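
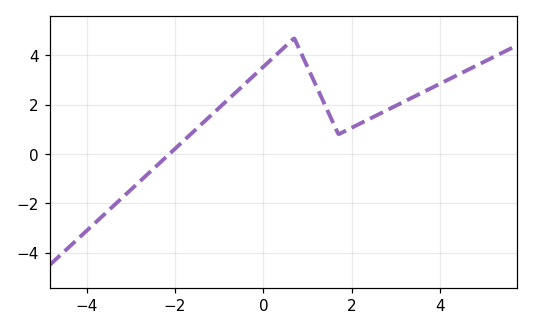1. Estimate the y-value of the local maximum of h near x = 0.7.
4.7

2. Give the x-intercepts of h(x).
-2.13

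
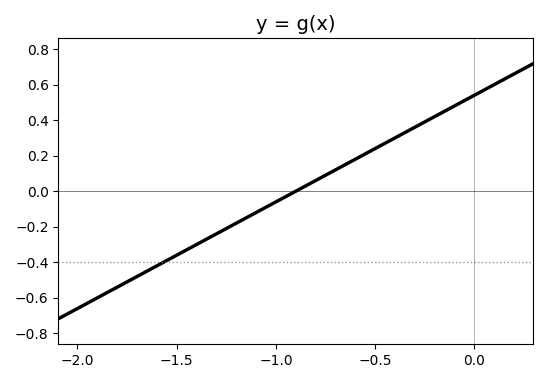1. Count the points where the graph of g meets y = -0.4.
1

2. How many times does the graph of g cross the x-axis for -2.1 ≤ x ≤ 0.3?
1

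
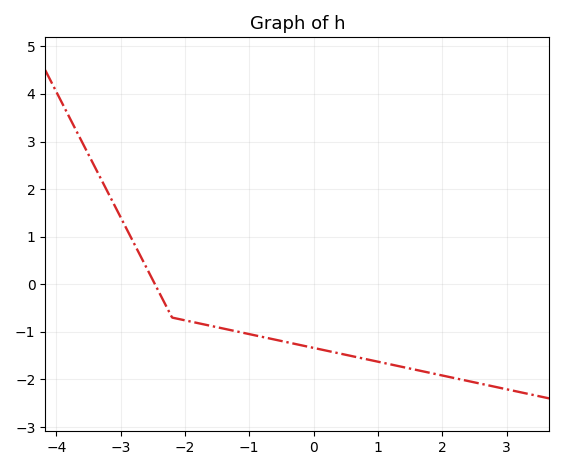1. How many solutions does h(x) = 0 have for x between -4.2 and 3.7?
1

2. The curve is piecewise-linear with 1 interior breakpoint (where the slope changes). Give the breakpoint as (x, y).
(-2.2, -0.7)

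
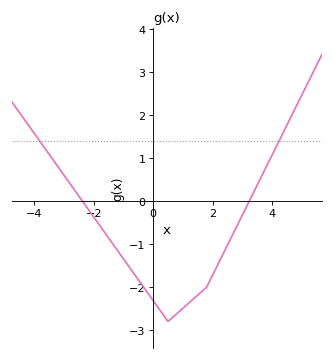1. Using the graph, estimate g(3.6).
0.5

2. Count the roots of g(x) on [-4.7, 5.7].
2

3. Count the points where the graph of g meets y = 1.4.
2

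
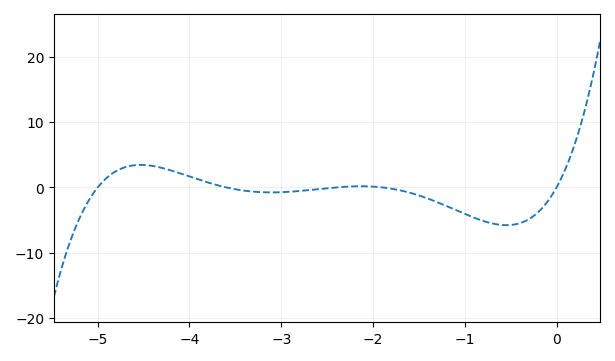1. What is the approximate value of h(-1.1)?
-3.46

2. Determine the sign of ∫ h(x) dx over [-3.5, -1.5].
negative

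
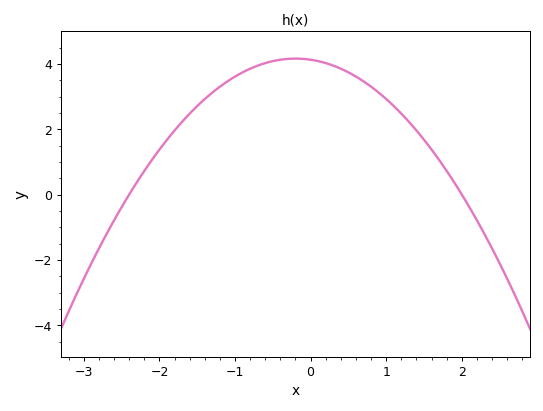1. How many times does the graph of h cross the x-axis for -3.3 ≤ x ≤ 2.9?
2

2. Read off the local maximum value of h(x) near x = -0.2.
4.2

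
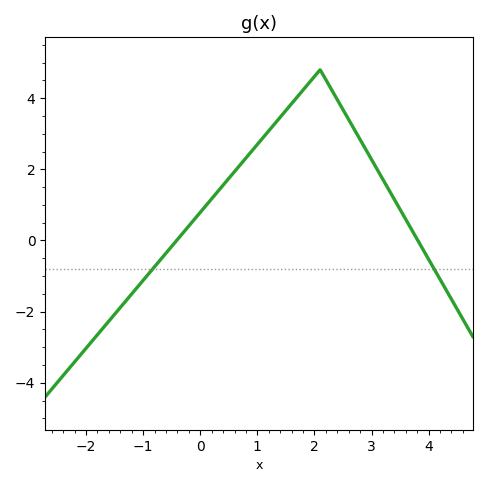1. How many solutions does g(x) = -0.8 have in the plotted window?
2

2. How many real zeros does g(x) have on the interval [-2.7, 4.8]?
2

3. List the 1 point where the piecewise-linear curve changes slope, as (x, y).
(2.1, 4.8)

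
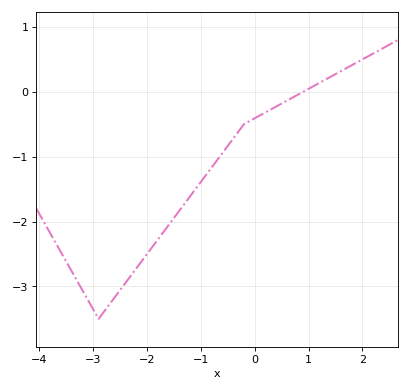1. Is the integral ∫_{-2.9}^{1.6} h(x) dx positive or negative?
negative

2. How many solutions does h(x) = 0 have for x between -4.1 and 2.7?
1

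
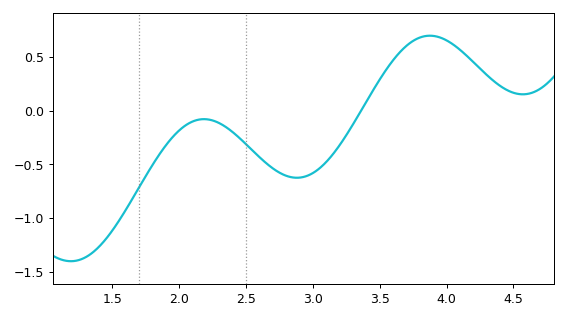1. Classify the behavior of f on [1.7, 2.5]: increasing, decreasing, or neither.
neither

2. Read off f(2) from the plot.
-0.2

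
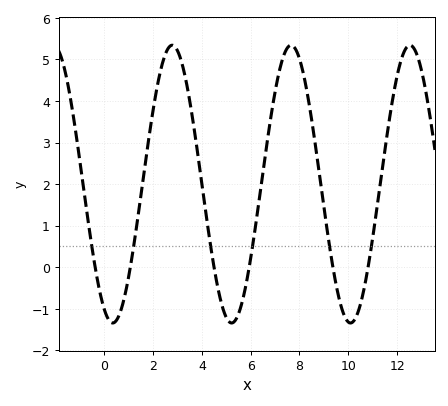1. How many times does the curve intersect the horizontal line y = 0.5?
6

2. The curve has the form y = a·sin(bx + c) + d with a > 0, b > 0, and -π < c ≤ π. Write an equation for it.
y = 3.34sin(1.29x - 2.02) + 2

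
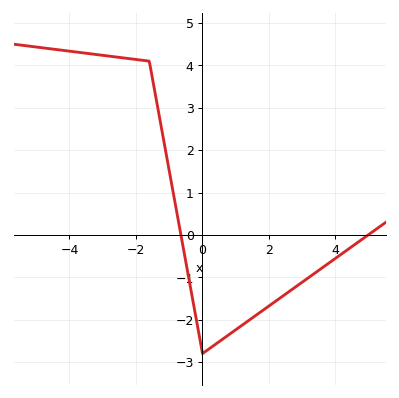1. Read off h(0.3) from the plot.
-2.6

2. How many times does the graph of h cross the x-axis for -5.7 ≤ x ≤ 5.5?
2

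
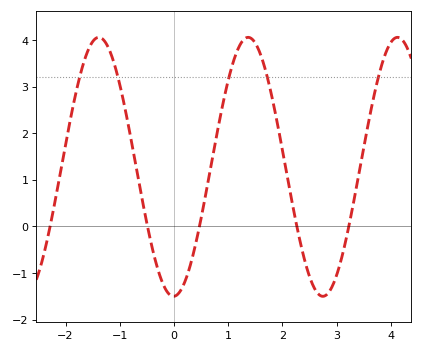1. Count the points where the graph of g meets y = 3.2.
5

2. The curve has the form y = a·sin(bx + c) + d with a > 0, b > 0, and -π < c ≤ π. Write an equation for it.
y = 2.78sin(2.3x - 1.6) + 1.28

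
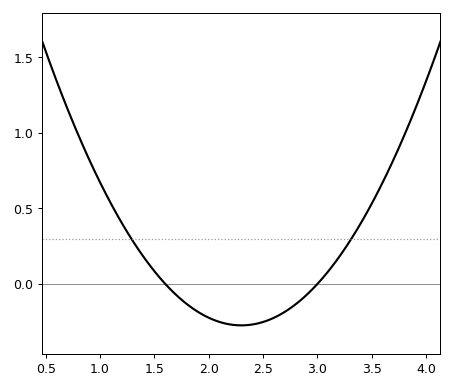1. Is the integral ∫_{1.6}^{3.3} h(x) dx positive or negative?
negative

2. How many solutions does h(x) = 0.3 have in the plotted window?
2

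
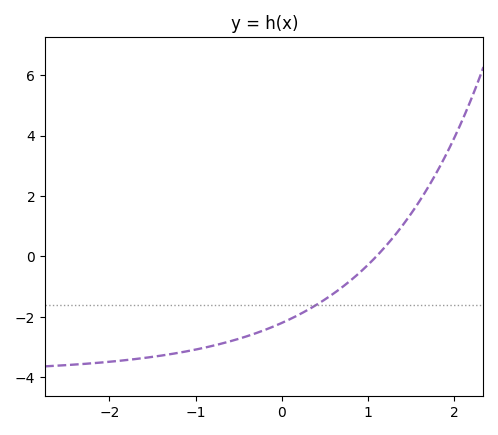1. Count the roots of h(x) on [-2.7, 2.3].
1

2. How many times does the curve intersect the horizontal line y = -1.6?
1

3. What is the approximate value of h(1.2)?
0.326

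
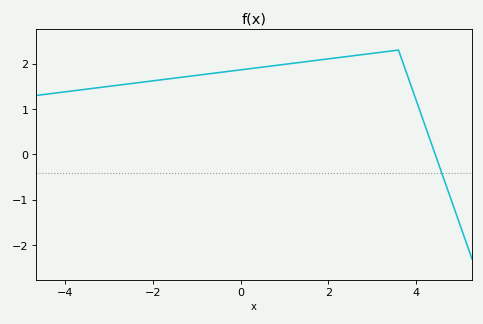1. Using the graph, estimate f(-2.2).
1.6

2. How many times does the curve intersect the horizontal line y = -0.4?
1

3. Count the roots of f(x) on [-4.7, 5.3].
1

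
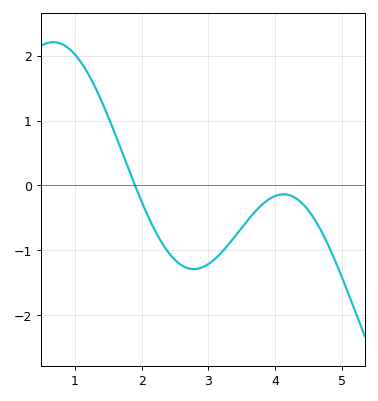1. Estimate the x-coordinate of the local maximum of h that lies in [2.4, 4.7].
4.1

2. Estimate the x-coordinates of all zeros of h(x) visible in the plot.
1.9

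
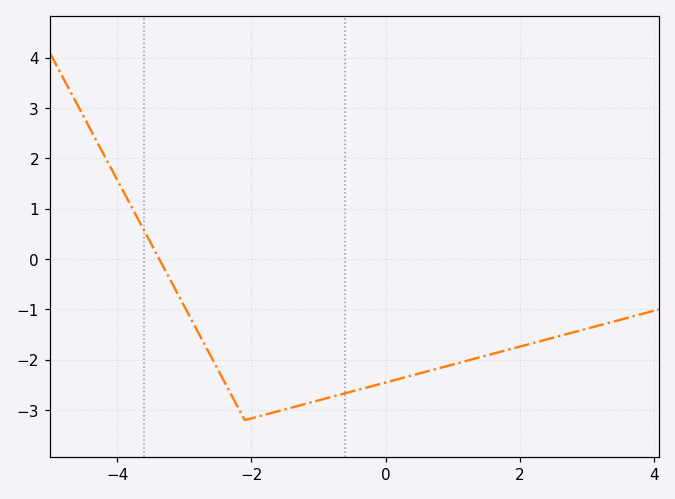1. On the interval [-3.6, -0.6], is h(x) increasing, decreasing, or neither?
neither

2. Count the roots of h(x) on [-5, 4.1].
1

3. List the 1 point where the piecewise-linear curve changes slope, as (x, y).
(-2.1, -3.2)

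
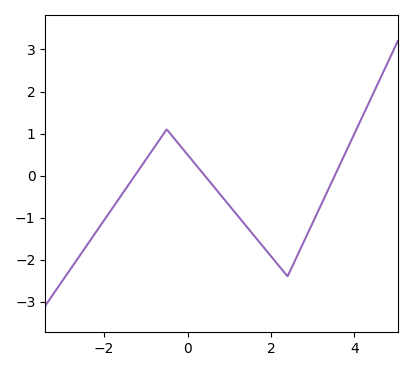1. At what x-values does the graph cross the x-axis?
-1.26, 0.411, 3.53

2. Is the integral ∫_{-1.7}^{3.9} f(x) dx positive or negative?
negative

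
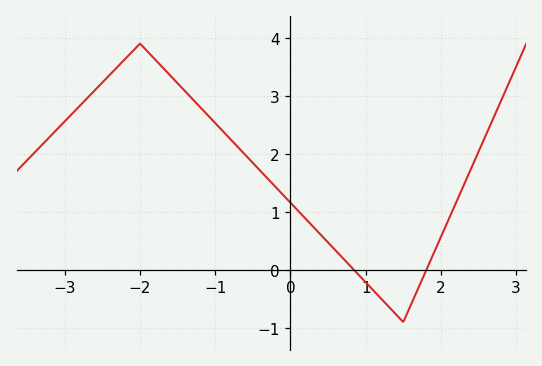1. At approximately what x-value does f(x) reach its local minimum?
1.5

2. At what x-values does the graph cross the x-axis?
0.844, 1.81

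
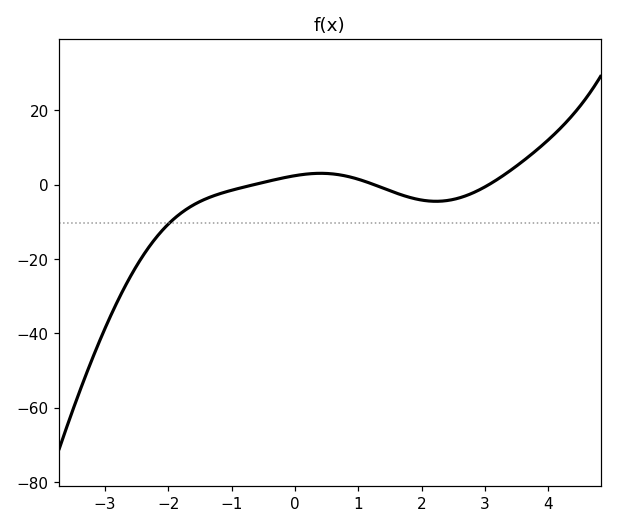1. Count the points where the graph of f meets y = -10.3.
1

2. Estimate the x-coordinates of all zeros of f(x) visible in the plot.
-0.6, 1.2, 3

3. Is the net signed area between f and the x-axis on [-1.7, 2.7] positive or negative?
negative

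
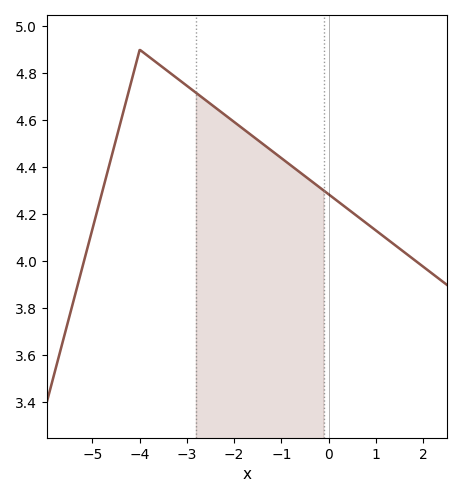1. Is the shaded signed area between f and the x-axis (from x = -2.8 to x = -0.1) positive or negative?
positive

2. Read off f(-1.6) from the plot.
4.54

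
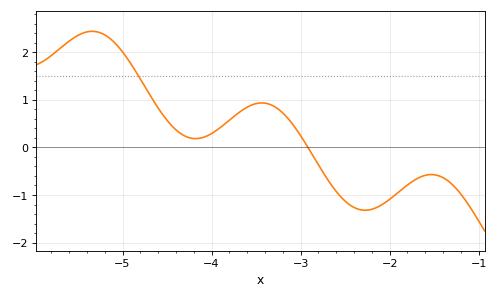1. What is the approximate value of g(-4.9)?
1.7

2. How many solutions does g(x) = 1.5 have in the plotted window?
1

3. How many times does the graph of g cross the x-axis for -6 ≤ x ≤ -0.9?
1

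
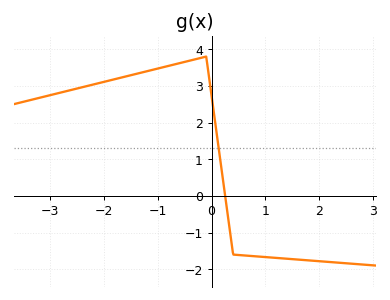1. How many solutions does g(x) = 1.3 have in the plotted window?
1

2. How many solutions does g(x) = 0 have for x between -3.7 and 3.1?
1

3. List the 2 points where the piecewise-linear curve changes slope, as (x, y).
(-0.1, 3.8); (0.4, -1.6)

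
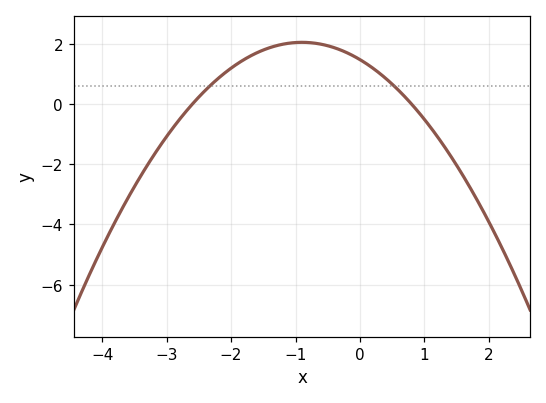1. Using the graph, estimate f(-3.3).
-2.04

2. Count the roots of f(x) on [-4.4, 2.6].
2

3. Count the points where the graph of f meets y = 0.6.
2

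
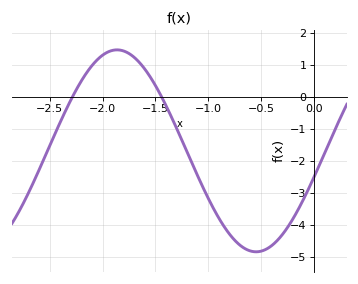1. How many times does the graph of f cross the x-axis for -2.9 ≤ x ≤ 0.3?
2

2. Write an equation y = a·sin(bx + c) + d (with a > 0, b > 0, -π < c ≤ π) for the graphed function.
y = 3.15sin(2.39x - 0.26) - 1.69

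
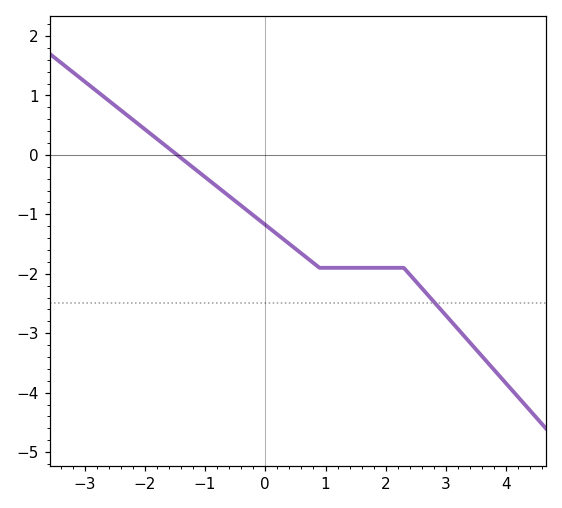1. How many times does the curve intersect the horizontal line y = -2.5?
1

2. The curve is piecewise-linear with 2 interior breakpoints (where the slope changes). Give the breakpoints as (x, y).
(0.9, -1.9); (2.3, -1.9)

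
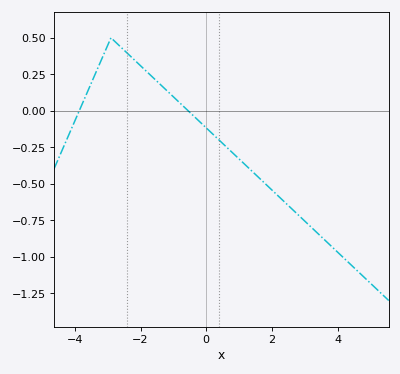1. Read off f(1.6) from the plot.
-0.45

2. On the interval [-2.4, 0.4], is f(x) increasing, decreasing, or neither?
decreasing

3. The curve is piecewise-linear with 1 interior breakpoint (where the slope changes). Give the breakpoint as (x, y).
(-2.9, 0.5)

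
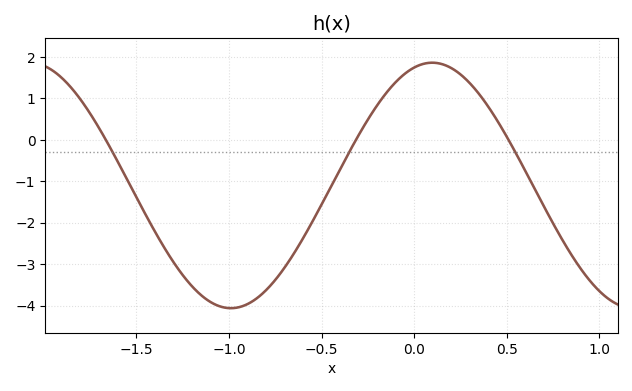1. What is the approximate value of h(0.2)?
1.73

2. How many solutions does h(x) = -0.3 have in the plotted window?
3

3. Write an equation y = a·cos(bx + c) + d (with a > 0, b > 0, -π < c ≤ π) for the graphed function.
y = 2.96cos(2.89x - 0.282) - 1.1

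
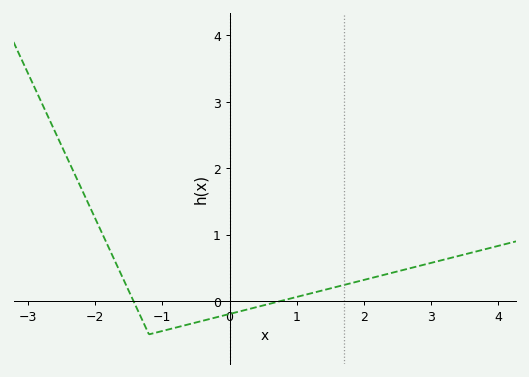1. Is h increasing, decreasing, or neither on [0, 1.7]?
increasing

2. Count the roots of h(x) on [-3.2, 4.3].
2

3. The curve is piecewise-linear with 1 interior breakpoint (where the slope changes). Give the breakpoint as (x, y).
(-1.2, -0.5)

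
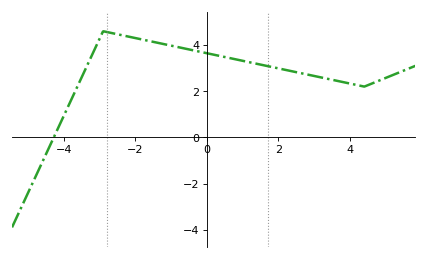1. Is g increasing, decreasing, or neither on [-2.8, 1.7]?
decreasing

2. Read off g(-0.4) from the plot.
3.8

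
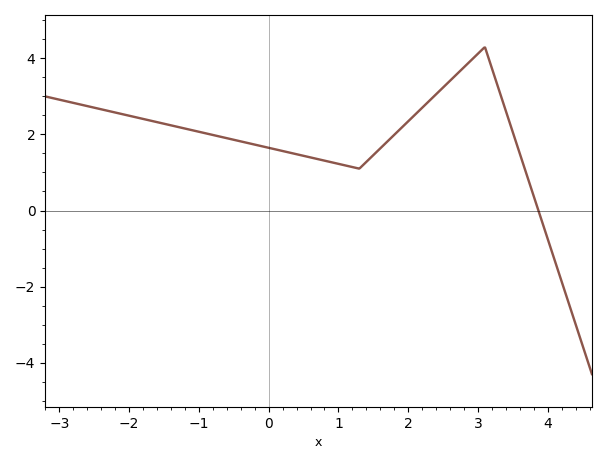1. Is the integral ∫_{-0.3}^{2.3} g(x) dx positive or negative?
positive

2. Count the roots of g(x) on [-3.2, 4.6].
1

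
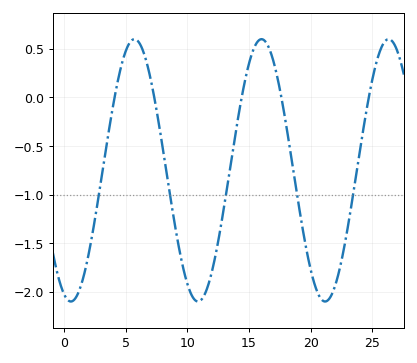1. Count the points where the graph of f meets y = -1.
5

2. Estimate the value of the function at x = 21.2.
-2.1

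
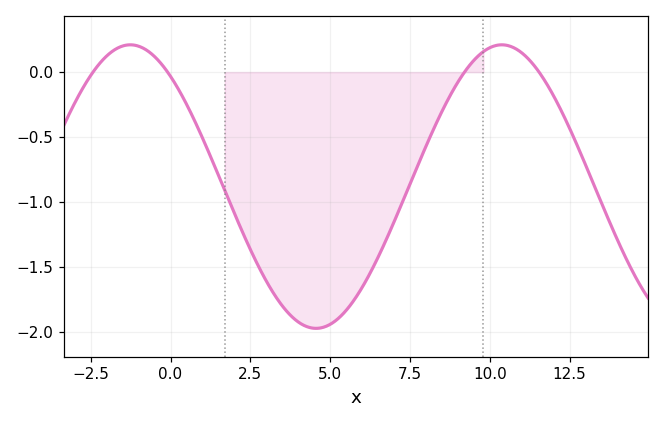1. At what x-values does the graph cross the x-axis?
-2.43, -0.092, 9.21, 11.5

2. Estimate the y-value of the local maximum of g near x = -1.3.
0.21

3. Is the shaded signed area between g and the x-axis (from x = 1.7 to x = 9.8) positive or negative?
negative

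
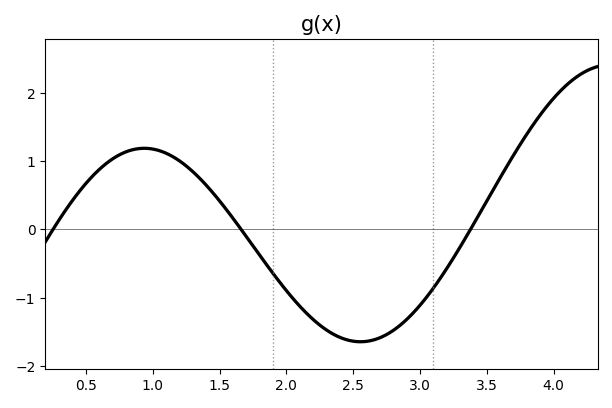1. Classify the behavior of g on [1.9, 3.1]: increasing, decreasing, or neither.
neither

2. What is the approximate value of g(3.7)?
1.08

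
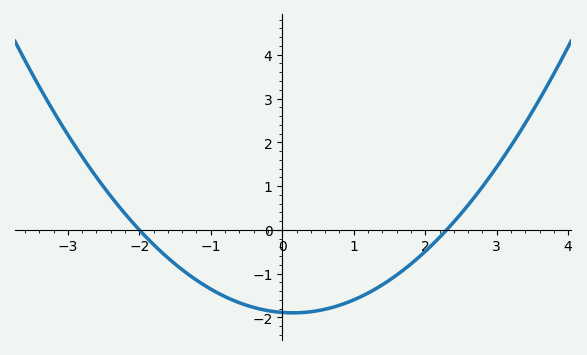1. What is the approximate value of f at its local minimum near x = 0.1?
-1.9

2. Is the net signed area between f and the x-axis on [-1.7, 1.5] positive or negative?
negative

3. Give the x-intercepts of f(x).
-2, 2.3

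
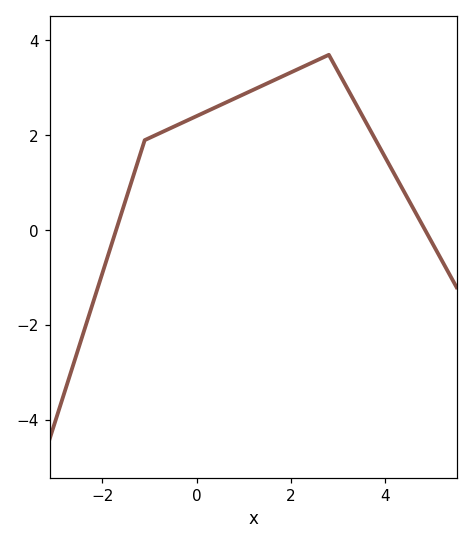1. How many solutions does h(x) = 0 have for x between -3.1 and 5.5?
2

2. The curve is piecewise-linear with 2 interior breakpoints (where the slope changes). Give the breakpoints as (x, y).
(-1.1, 1.9); (2.8, 3.7)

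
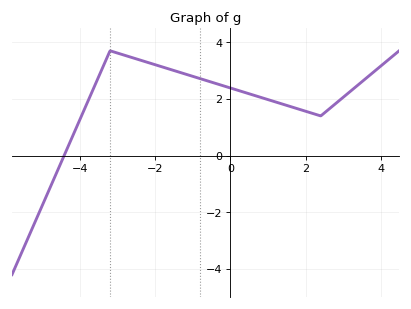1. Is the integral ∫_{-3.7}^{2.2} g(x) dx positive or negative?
positive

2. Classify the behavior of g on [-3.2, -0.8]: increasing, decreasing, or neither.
decreasing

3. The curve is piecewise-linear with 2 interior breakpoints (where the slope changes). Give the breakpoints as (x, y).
(-3.2, 3.7); (2.4, 1.4)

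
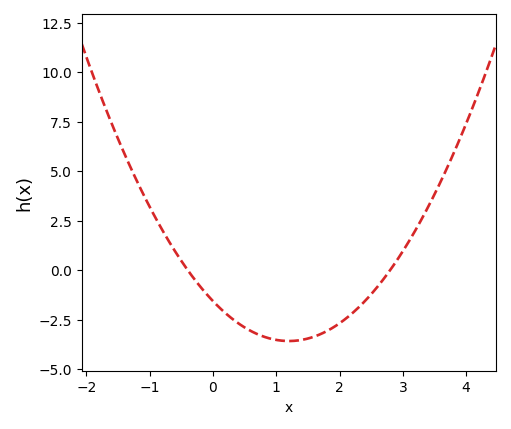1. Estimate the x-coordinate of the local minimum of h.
1.2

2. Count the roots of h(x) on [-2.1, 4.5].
2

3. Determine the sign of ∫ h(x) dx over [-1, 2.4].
negative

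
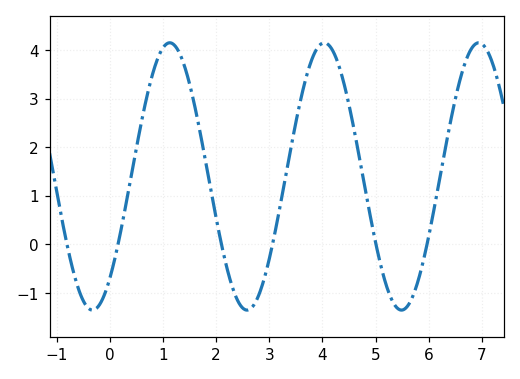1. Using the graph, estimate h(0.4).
1.4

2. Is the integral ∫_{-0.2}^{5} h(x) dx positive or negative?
positive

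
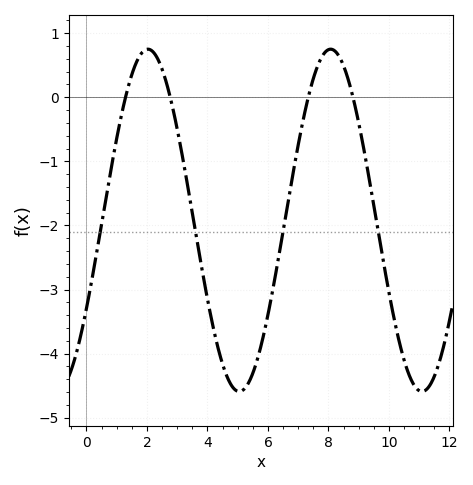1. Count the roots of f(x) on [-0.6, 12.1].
4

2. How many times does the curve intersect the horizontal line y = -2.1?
4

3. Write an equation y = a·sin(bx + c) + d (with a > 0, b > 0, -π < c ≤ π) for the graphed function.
y = 2.67sin(1.04x - 0.54) - 1.92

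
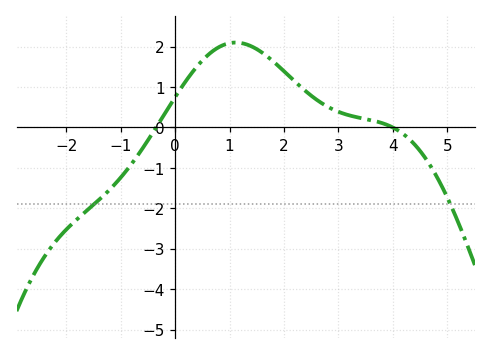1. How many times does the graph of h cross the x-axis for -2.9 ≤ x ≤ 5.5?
2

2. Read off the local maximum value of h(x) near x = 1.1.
2.1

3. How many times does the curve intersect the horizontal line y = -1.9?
2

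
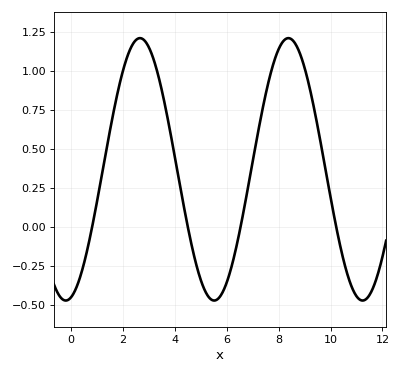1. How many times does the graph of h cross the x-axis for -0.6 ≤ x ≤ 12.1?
4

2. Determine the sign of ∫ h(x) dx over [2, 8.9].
positive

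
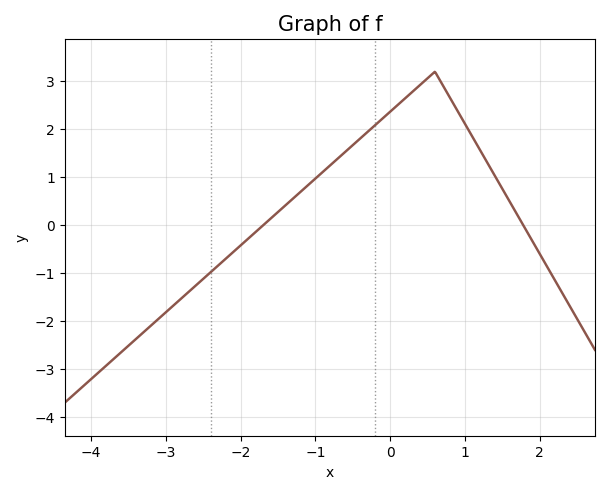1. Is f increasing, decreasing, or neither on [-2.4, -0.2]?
increasing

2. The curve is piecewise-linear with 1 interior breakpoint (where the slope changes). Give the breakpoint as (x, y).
(0.6, 3.2)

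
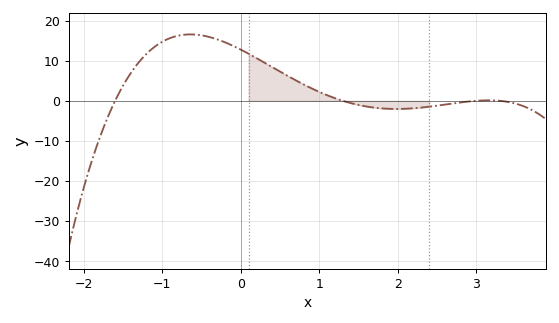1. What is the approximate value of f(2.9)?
-0.179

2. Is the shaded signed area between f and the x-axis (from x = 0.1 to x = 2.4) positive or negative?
positive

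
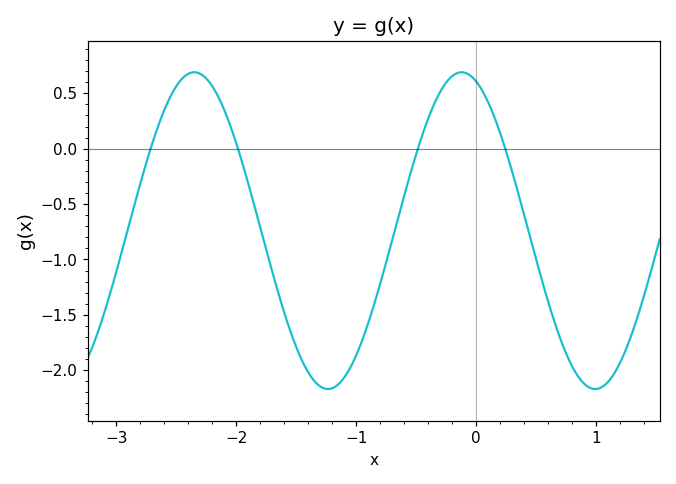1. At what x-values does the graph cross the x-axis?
-2.71, -1.98, -0.485, 0.243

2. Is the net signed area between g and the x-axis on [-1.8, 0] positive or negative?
negative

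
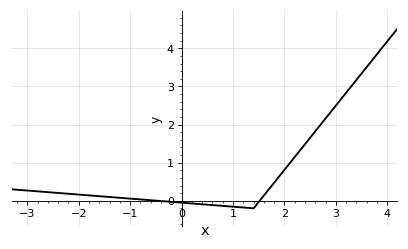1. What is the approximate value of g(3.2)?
2.8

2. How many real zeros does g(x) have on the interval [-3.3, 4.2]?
2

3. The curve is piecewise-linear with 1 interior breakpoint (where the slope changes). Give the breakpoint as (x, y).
(1.4, -0.2)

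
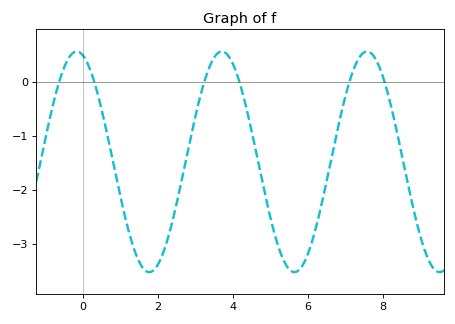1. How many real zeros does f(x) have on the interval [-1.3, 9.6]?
6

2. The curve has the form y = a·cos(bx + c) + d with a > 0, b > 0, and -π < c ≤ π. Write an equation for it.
y = 2.04cos(1.62x + 0.282) - 1.48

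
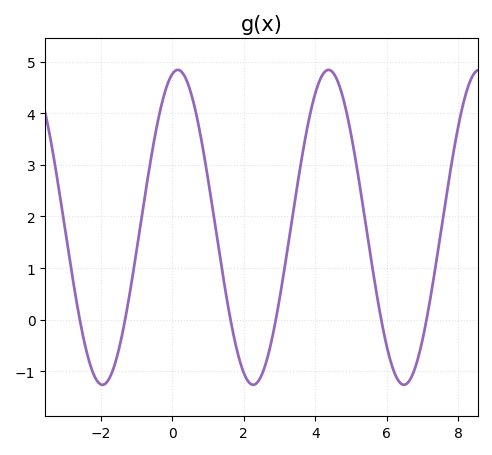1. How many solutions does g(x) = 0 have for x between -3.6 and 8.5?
6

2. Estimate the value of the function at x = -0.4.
3.86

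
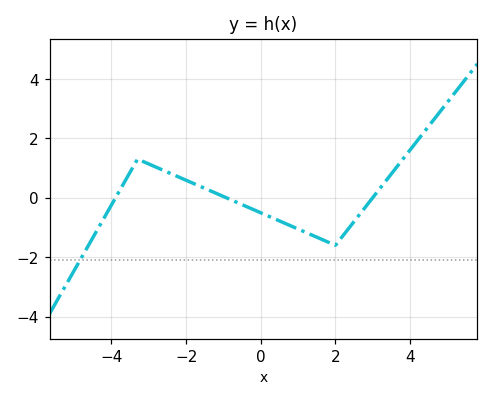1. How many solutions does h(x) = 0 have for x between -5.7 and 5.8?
3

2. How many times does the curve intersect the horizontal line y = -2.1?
1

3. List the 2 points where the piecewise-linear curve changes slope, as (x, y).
(-3.3, 1.3); (2, -1.6)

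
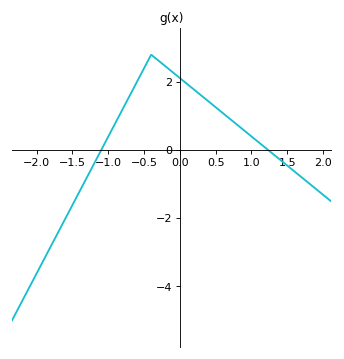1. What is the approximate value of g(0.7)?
0.915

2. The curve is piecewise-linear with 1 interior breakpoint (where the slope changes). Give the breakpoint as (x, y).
(-0.4, 2.8)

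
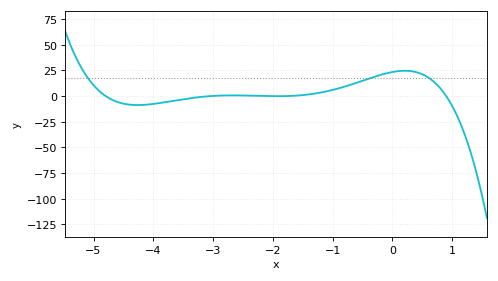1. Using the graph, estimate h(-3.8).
-5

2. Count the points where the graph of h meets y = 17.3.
3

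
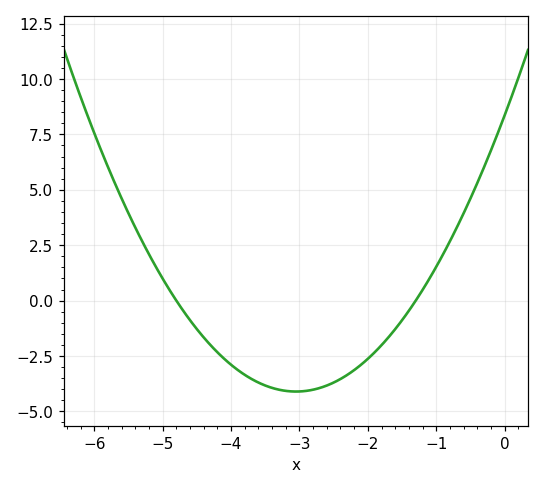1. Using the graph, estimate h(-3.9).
-3.14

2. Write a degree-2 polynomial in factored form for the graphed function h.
y = 1.34(x + 4.8)(x + 1.3)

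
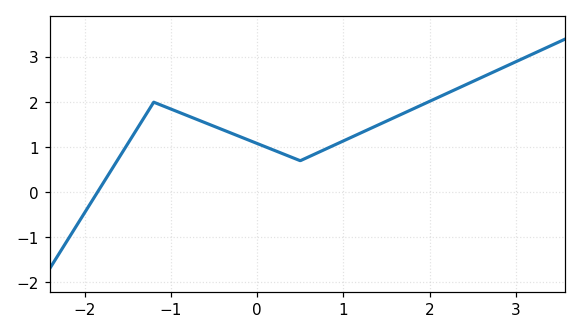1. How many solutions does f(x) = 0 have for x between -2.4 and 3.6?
1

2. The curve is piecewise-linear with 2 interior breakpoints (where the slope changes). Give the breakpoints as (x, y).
(-1.2, 2); (0.5, 0.7)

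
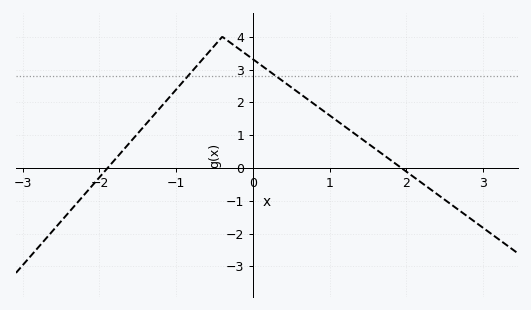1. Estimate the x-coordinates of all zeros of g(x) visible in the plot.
-1.9, 1.9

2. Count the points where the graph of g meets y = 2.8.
2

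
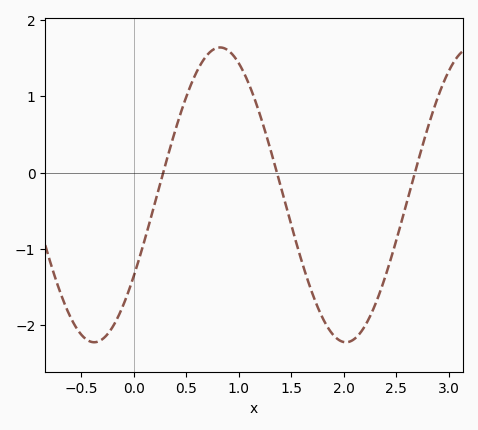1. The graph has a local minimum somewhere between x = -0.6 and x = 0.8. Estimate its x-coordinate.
-0.4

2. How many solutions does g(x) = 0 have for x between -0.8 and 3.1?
3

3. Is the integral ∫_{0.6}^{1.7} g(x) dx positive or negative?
positive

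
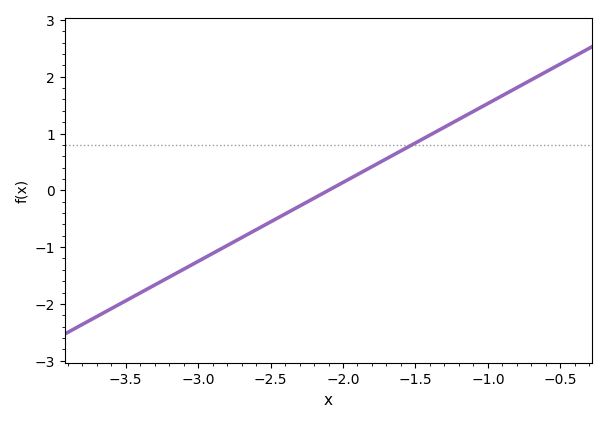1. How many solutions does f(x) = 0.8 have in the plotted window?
1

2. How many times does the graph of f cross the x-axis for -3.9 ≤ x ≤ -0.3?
1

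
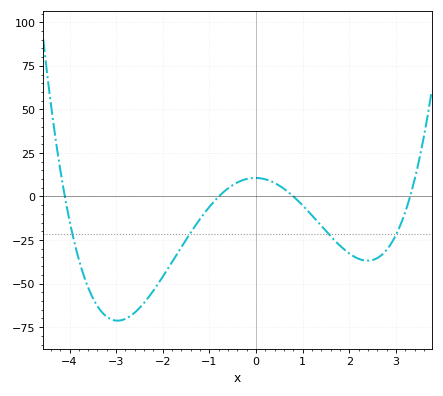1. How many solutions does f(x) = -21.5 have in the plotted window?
4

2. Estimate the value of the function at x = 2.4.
-36.8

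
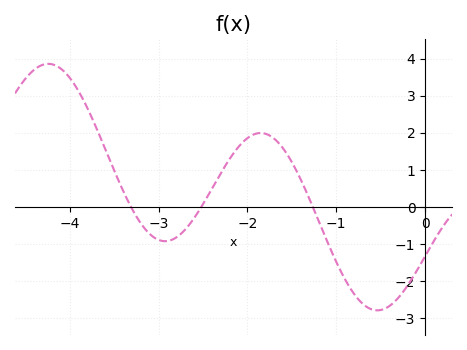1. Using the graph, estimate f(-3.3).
0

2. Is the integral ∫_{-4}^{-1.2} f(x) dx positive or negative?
positive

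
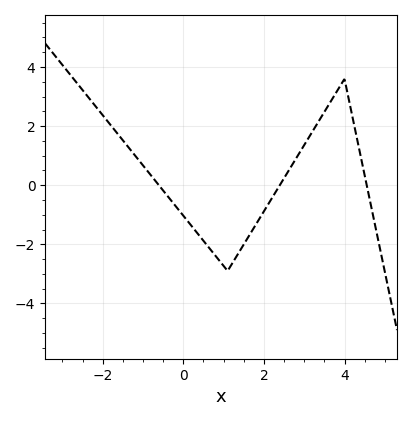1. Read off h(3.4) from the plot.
2.26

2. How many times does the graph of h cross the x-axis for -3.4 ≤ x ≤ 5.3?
3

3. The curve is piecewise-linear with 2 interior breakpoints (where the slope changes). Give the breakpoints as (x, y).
(1.1, -2.9); (4, 3.6)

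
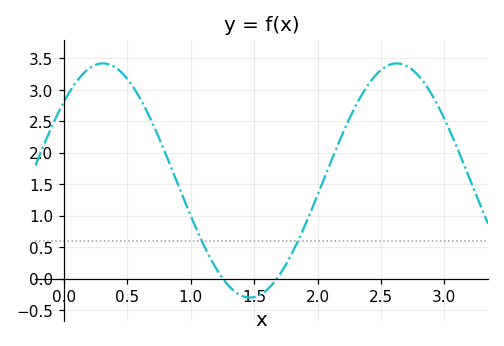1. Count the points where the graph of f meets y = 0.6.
2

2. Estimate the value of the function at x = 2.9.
2.95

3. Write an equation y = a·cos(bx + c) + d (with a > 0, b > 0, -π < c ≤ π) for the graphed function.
y = 1.86cos(2.7x - 0.83) + 1.56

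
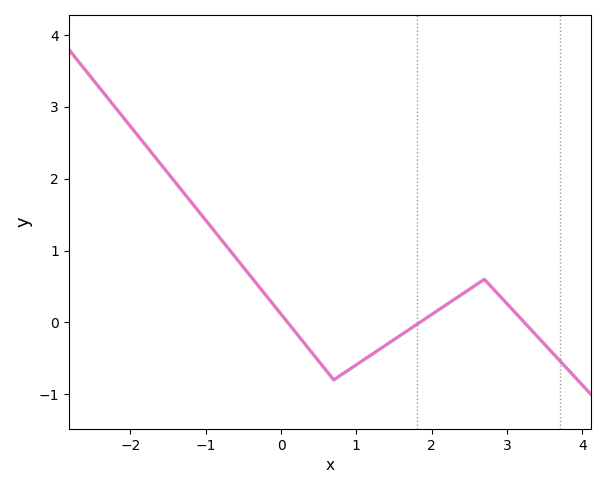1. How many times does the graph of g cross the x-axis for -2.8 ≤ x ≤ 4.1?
3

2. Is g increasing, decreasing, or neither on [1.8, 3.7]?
neither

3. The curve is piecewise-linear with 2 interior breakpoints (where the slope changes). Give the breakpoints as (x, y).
(0.7, -0.8); (2.7, 0.6)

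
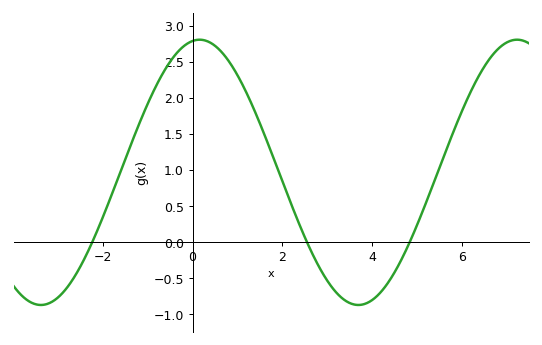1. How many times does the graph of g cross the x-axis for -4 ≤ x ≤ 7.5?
3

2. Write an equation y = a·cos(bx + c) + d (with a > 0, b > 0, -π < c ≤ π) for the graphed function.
y = 1.84cos(0.89x - 0.14) + 0.97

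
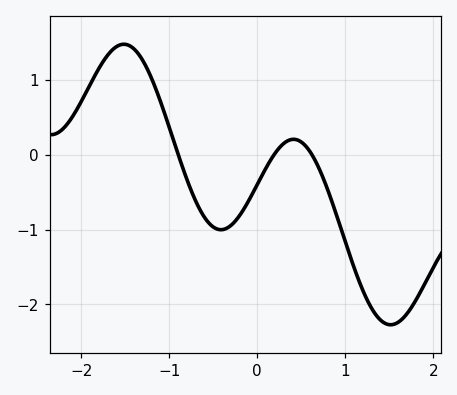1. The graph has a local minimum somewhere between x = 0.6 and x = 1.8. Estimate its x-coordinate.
1.5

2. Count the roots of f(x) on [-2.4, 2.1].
3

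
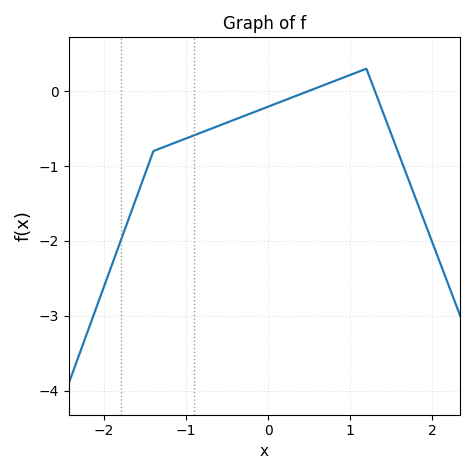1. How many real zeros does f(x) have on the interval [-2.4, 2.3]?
2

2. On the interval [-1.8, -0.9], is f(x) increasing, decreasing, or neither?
increasing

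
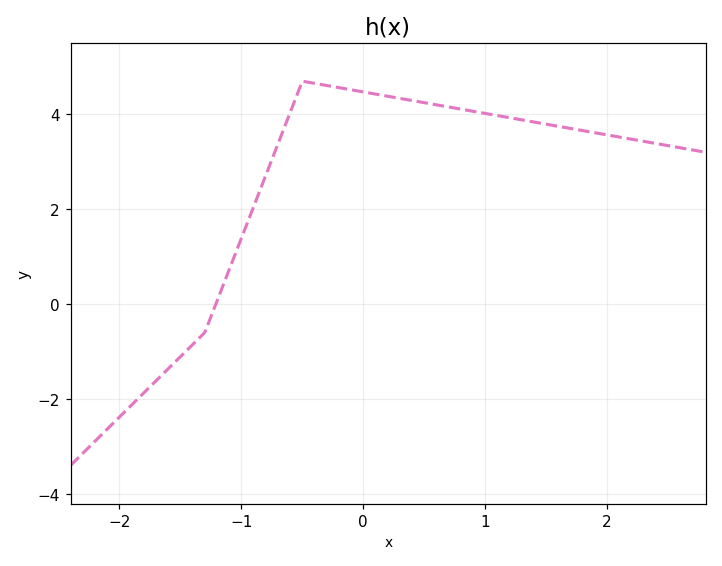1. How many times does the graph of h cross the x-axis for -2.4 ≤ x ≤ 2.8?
1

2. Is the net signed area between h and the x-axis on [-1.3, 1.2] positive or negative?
positive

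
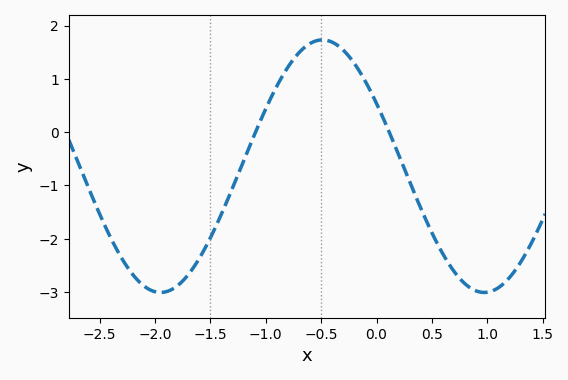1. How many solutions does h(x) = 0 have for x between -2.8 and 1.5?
2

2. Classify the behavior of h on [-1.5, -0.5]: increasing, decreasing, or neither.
increasing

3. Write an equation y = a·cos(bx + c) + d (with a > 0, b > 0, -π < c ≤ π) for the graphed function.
y = 2.37cos(2.1x + 1.1) - 0.64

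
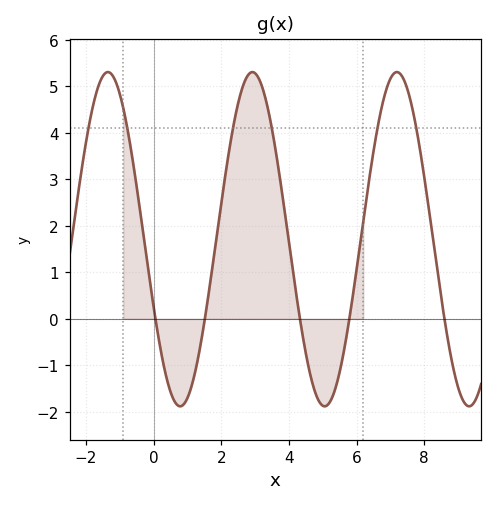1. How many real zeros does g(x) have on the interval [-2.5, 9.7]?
5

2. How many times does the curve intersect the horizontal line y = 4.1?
6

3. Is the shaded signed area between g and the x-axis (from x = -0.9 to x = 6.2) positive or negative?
positive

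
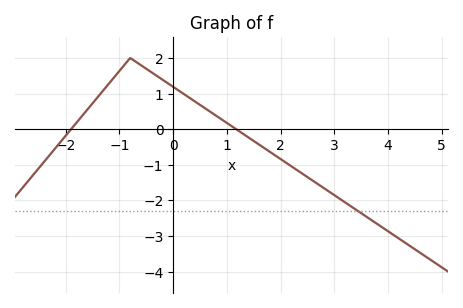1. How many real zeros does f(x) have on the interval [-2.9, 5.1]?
2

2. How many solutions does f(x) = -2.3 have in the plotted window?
1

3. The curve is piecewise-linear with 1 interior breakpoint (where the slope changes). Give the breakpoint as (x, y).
(-0.8, 2)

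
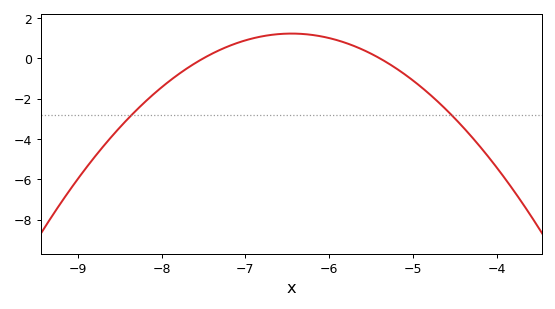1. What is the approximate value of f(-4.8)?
-1.8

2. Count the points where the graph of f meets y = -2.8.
2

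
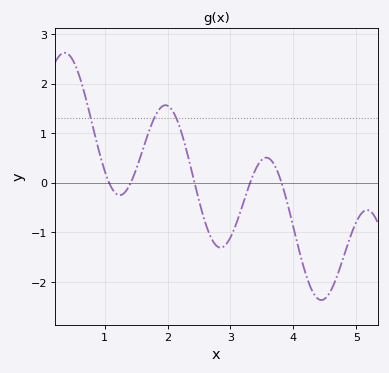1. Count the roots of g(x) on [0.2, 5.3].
5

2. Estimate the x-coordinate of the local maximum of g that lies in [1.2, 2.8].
2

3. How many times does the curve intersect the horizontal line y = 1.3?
3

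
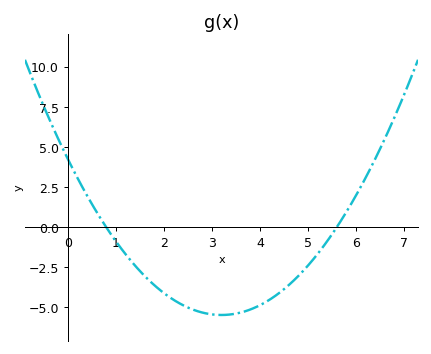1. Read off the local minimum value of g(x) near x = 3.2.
-5.47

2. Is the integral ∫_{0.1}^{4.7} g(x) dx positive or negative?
negative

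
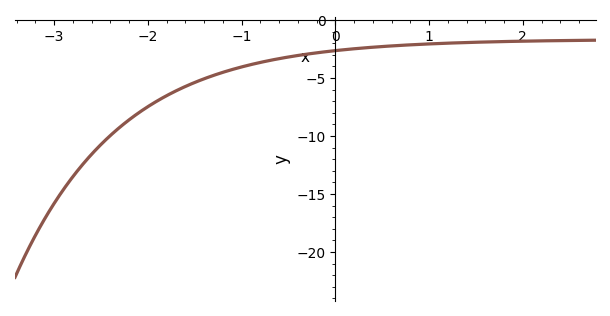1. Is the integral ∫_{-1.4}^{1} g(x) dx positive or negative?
negative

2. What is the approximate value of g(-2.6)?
-11.5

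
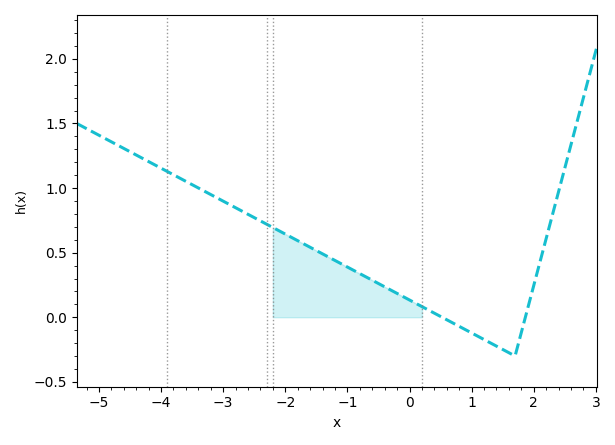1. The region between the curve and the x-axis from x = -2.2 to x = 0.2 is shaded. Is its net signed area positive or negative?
positive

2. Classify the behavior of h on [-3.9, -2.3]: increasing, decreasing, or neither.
decreasing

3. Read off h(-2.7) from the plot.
0.8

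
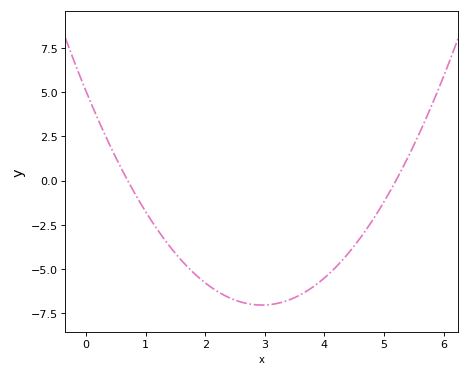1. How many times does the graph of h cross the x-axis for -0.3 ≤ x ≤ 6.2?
2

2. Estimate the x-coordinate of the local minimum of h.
2.95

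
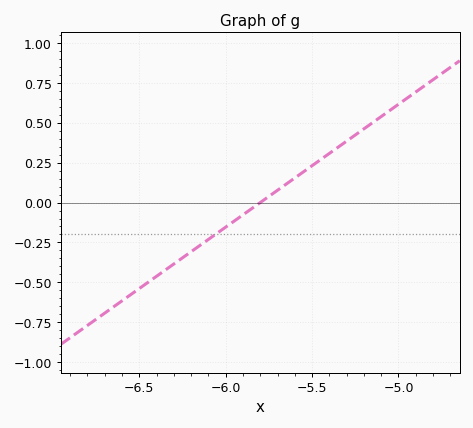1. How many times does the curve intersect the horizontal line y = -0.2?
1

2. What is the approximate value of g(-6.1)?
-0.25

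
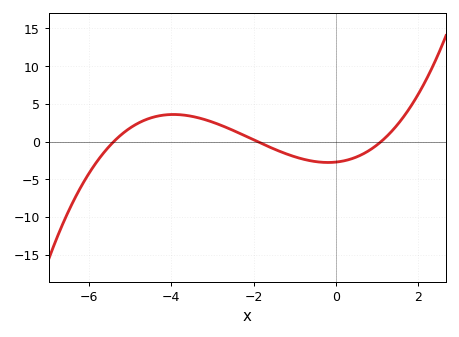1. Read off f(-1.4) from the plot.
-1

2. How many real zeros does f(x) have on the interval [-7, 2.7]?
3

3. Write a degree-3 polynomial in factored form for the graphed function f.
y = 0.24(x + 5.4)(x + 1.9)(x - 1.1)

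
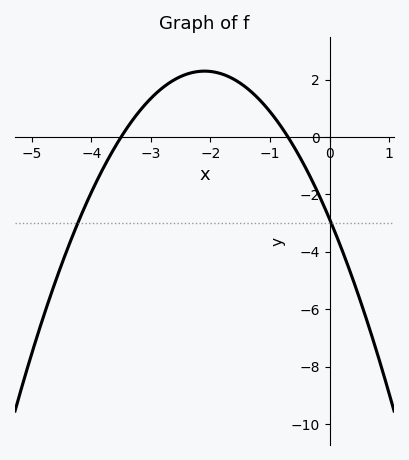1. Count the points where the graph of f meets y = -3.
2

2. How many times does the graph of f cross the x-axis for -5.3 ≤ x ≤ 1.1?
2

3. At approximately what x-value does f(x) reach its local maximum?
-2.1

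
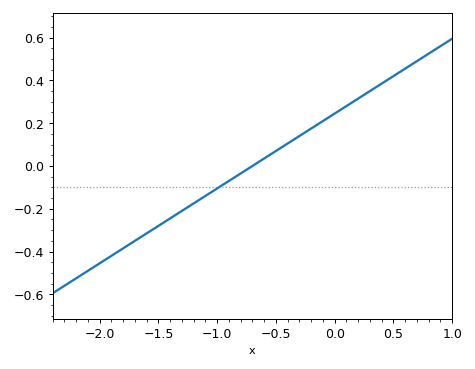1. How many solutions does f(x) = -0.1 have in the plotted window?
1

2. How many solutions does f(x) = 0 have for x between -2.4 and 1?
1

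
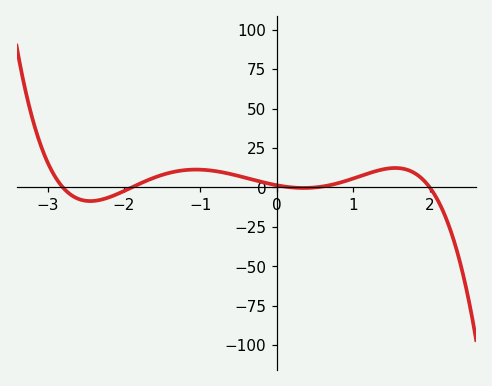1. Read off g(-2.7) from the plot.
-4.5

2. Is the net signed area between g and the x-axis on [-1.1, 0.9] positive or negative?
positive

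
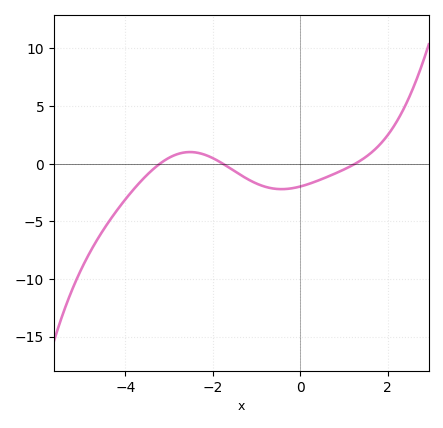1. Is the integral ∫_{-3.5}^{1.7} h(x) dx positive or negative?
negative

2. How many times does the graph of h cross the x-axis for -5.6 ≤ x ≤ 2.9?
3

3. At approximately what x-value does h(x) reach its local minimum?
-0.4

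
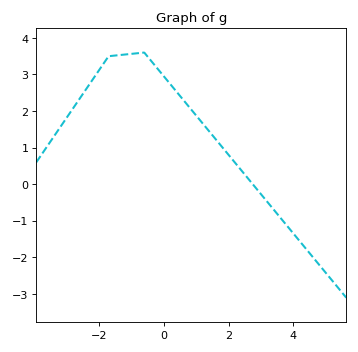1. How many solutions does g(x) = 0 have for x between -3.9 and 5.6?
1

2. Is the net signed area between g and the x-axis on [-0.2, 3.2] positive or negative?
positive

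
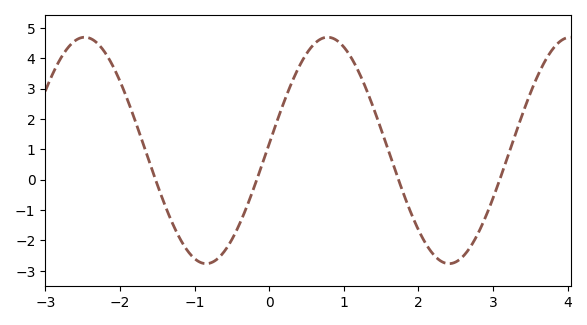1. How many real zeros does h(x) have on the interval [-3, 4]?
4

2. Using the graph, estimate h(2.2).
-2.5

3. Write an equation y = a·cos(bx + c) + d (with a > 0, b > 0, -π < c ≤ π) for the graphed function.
y = 3.73cos(1.9x - 1.5) + 0.96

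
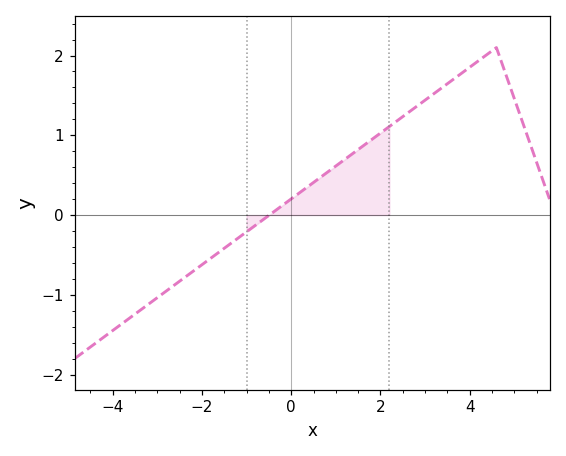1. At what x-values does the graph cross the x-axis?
-0.4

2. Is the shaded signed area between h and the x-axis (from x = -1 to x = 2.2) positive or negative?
positive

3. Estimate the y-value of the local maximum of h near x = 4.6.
2.1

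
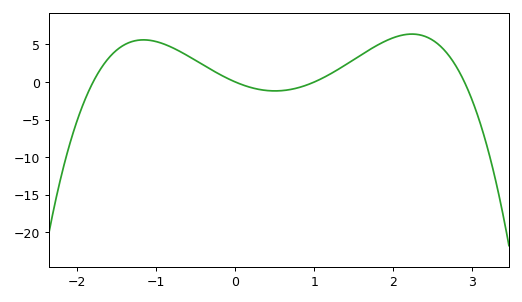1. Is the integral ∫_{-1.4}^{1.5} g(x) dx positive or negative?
positive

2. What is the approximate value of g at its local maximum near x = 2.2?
6.5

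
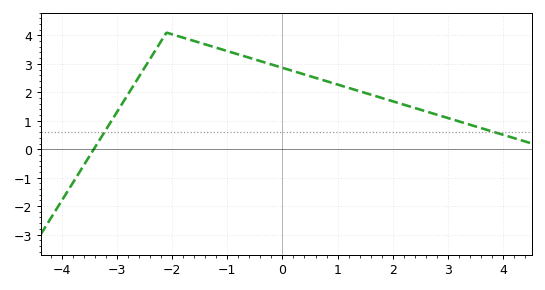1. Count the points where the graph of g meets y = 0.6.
2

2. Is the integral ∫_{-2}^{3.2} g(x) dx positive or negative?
positive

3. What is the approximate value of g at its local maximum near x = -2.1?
4.1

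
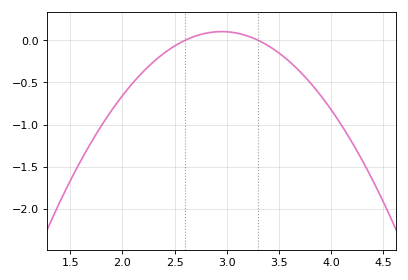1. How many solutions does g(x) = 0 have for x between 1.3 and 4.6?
2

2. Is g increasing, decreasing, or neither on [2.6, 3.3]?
neither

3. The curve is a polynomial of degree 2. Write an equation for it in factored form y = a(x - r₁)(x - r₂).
y = -0.84(x - 2.6)(x - 3.3)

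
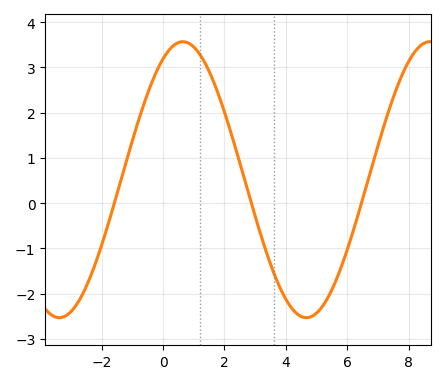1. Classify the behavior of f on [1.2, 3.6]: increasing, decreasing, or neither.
decreasing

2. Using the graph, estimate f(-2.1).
-1.1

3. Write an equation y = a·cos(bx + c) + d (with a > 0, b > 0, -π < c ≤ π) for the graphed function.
y = 3.05cos(0.78x - 0.5) + 0.52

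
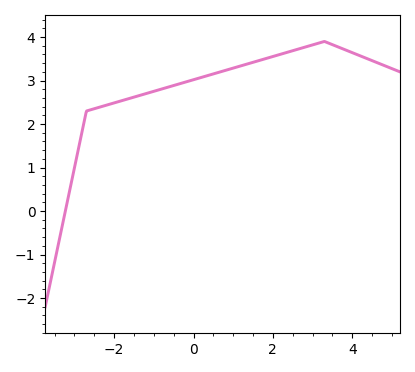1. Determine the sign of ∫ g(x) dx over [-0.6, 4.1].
positive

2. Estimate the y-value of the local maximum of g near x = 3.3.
3.9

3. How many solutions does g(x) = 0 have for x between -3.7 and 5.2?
1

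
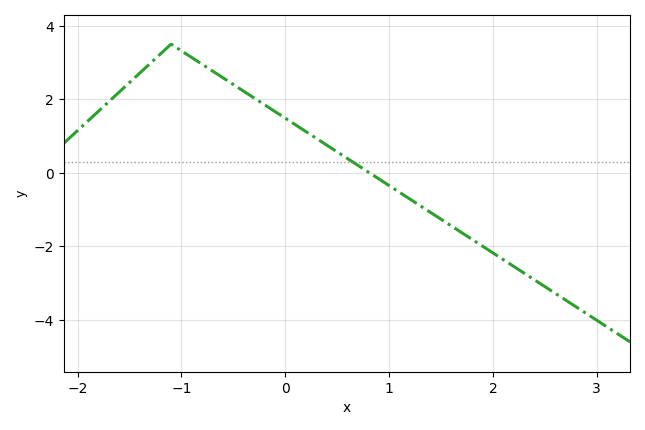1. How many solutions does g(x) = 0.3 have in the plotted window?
1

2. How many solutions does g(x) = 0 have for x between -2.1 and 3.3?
1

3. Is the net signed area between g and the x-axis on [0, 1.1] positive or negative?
positive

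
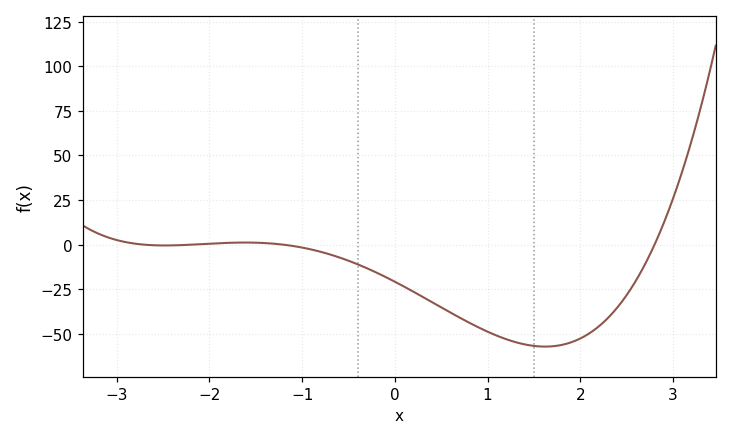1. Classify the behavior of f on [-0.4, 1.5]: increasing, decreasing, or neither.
decreasing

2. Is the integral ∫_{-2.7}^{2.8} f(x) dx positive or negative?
negative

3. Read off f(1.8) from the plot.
-56.2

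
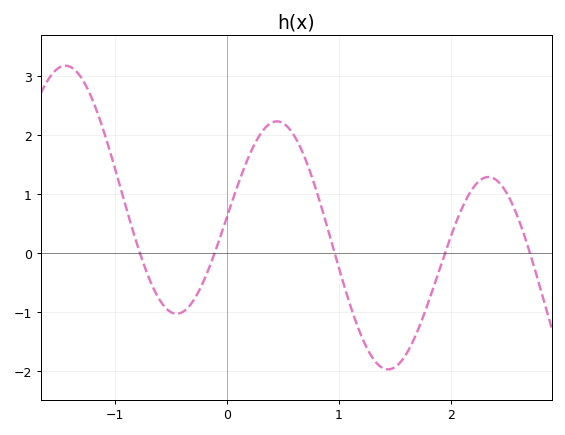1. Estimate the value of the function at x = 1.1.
-0.9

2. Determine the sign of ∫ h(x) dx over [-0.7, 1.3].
positive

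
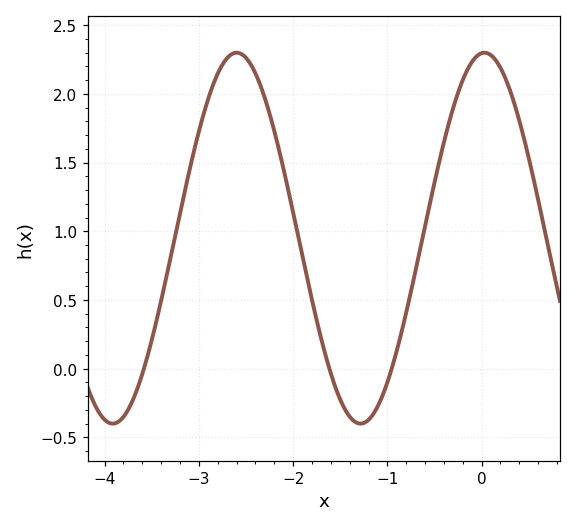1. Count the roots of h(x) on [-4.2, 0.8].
3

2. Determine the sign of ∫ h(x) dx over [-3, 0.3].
positive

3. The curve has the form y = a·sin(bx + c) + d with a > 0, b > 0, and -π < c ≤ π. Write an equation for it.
y = 1.35sin(2.39x + 1.5) + 0.95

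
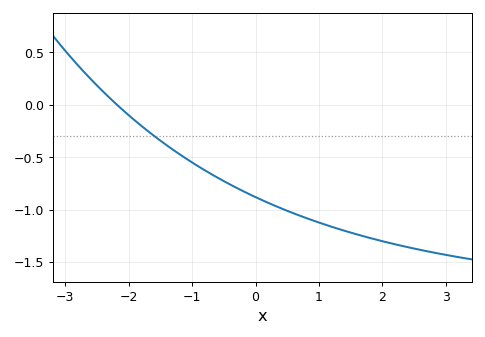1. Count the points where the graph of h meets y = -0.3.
1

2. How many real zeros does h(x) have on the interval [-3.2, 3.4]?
1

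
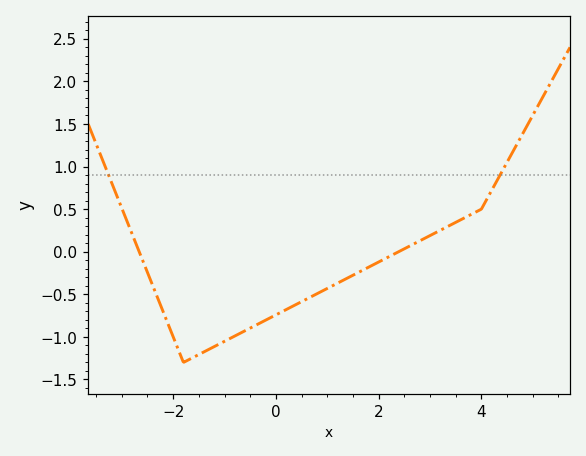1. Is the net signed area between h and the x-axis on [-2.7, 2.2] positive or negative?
negative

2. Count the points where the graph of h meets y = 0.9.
2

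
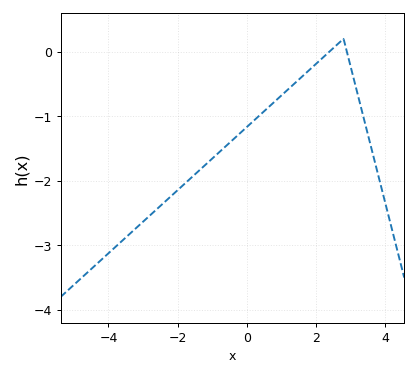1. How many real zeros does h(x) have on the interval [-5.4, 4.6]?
2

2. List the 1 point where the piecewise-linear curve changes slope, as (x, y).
(2.8, 0.2)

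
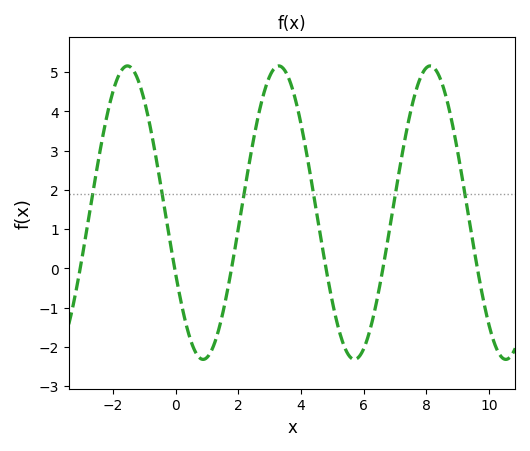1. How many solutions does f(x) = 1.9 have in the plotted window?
6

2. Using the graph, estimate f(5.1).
-1.2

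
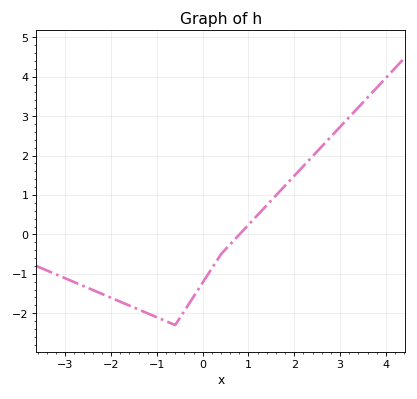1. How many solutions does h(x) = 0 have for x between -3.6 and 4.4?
1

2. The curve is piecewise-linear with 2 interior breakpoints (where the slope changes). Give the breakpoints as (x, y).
(-0.6, -2.3); (0.4, -0.5)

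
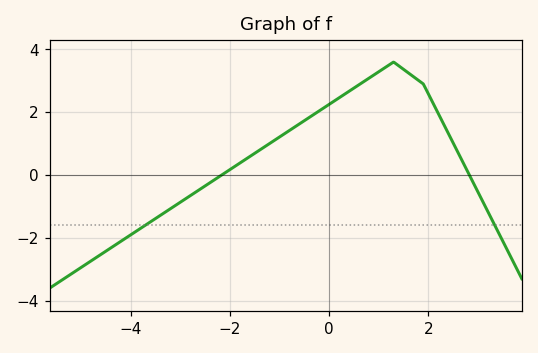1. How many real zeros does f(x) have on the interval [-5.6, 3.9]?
2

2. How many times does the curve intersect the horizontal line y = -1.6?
2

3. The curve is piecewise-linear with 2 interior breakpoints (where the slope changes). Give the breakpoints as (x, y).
(1.3, 3.6); (1.9, 2.9)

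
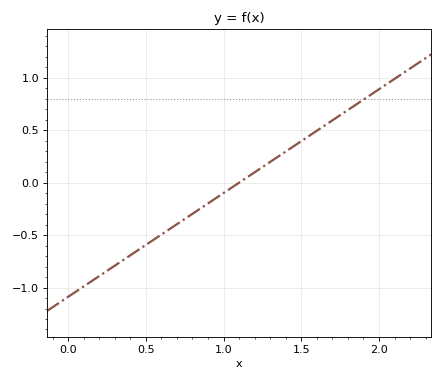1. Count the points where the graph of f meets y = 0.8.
1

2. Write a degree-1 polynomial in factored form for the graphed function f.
y = 0.99(x - 1.1)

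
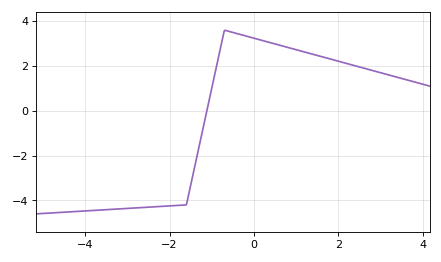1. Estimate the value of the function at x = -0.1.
3.29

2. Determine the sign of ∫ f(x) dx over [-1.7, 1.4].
positive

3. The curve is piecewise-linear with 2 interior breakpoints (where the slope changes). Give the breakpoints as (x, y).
(-1.6, -4.2); (-0.7, 3.6)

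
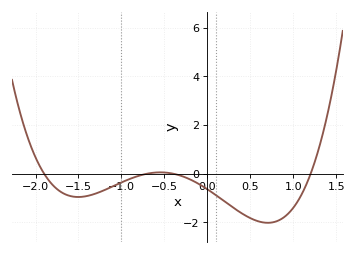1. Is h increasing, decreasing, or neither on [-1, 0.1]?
neither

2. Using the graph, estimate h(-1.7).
-0.762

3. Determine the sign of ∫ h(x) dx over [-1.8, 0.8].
negative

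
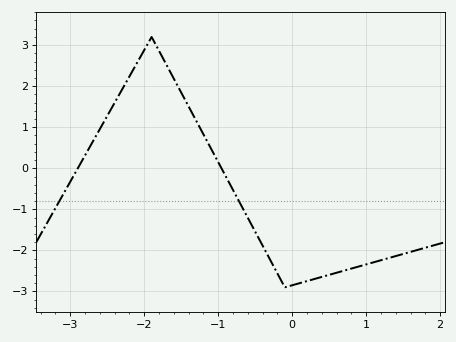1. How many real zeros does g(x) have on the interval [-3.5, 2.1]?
2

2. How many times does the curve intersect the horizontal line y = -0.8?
2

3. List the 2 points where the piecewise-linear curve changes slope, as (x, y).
(-1.9, 3.2); (-0.1, -2.9)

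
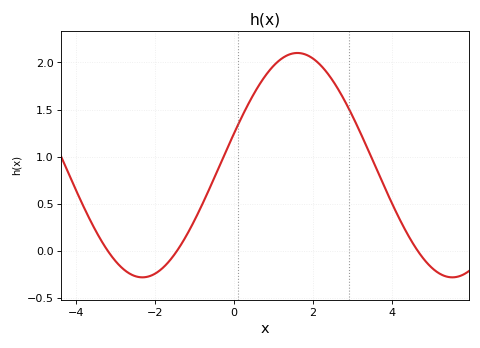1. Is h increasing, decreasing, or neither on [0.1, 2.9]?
neither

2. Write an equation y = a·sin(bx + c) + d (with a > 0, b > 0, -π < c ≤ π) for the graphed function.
y = 1.19sin(0.8x + 0.29) + 0.91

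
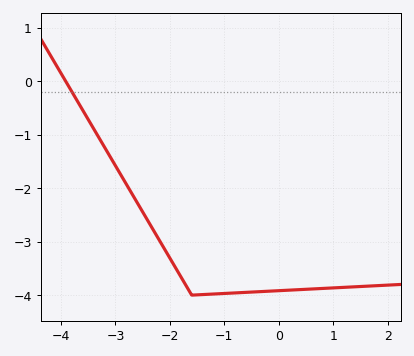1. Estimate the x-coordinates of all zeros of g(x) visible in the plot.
-3.91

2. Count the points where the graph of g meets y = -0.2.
1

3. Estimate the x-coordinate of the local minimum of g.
-1.6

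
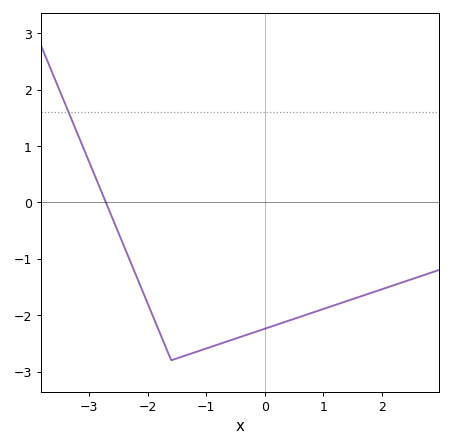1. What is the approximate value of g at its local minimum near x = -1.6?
-2.8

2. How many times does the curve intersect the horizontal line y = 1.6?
1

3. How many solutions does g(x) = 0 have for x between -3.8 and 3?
1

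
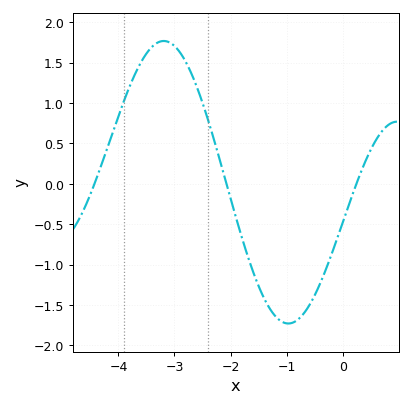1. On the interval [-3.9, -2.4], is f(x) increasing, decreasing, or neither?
neither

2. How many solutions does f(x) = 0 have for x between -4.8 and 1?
3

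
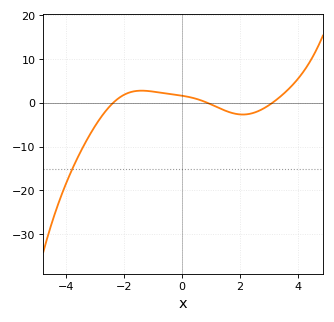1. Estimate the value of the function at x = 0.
1.65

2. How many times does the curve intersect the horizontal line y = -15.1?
1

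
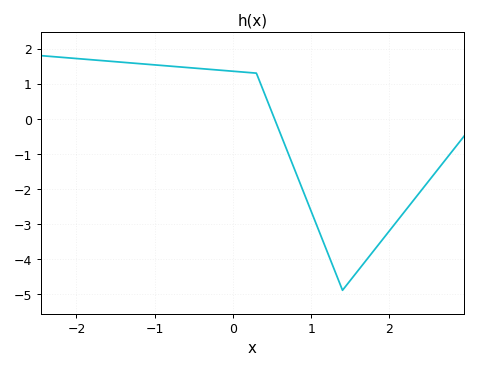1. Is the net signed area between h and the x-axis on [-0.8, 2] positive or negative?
negative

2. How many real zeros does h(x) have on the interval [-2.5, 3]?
1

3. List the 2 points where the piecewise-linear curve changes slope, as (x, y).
(0.3, 1.3); (1.4, -4.9)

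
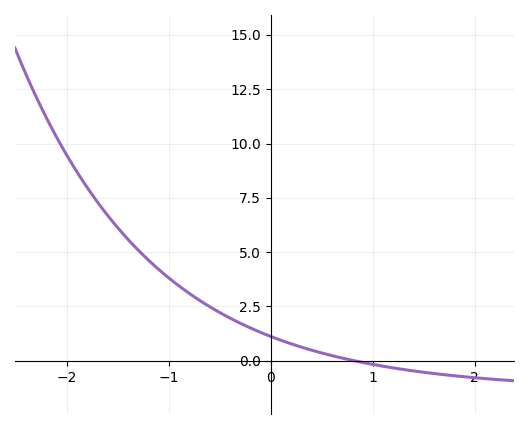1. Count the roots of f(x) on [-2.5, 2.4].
1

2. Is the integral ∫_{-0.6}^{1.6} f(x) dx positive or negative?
positive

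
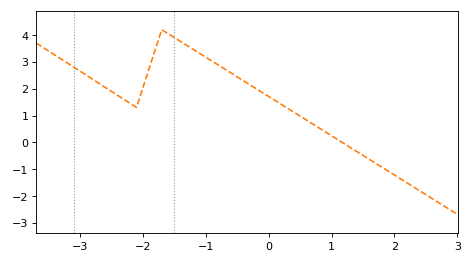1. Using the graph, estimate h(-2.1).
1.3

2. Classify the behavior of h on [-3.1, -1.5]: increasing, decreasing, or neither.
neither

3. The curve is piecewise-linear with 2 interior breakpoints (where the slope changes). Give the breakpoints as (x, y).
(-2.1, 1.3); (-1.7, 4.2)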